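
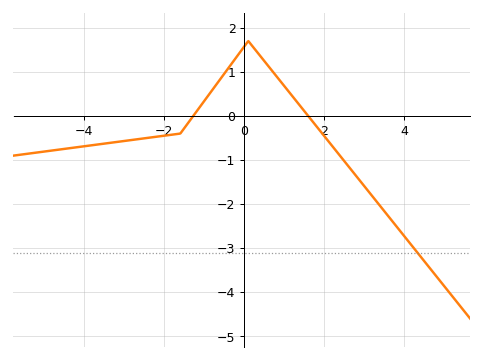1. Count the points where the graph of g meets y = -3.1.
1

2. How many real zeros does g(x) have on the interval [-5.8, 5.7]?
2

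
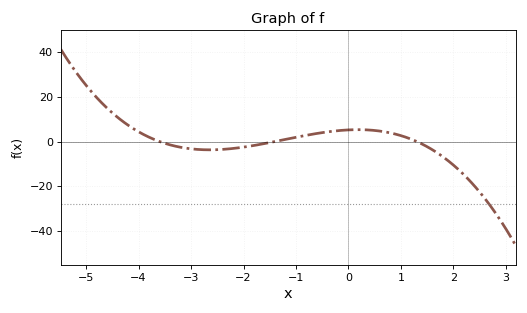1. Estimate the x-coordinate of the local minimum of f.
-2.65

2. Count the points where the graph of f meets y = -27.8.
1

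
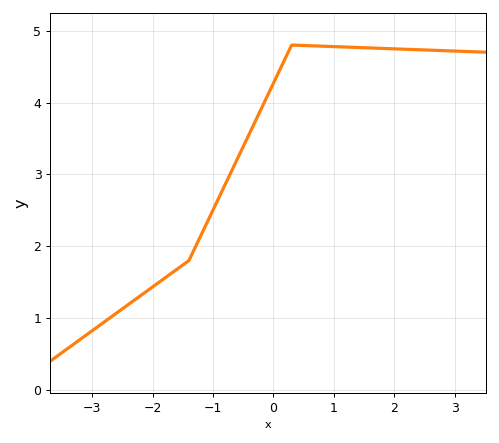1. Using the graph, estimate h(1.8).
4.75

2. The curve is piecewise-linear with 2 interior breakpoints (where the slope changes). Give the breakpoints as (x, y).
(-1.4, 1.8); (0.3, 4.8)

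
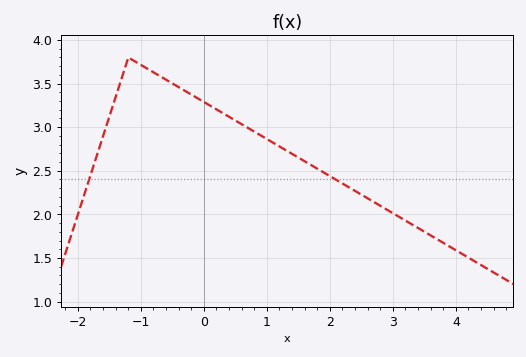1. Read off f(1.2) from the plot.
2.8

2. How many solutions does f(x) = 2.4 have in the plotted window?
2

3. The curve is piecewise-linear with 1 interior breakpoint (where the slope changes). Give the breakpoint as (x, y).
(-1.2, 3.8)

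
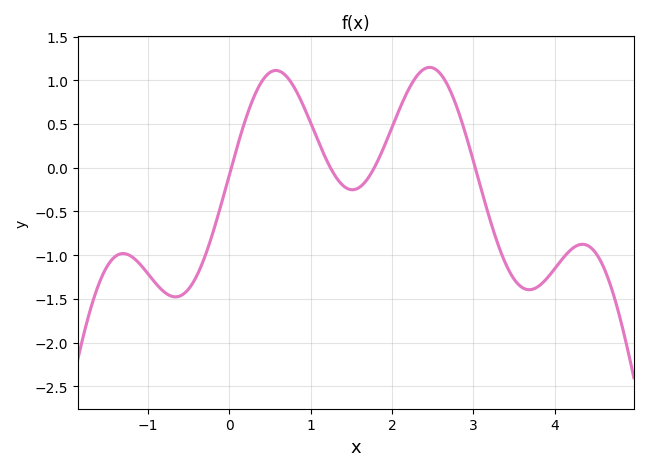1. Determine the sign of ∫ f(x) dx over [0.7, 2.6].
positive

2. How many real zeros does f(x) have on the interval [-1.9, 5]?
4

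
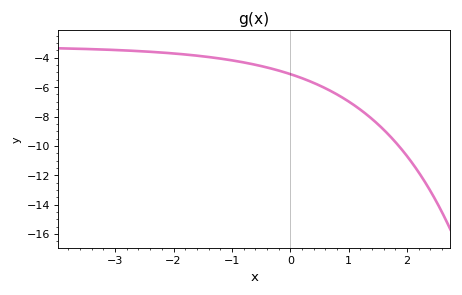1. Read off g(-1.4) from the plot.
-4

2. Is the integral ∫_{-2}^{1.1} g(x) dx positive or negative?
negative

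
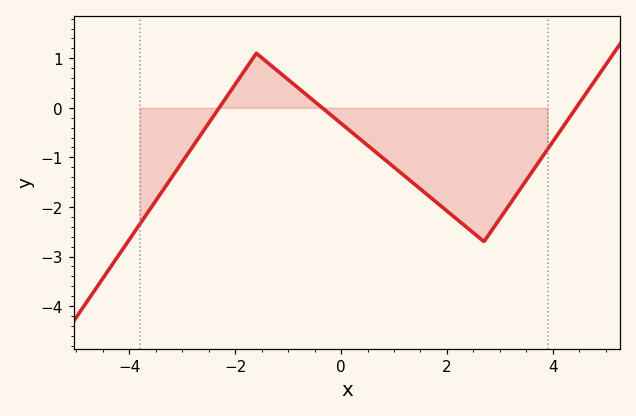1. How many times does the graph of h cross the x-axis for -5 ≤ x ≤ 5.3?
3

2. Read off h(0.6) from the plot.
-0.8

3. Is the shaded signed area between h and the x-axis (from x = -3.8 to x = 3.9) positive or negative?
negative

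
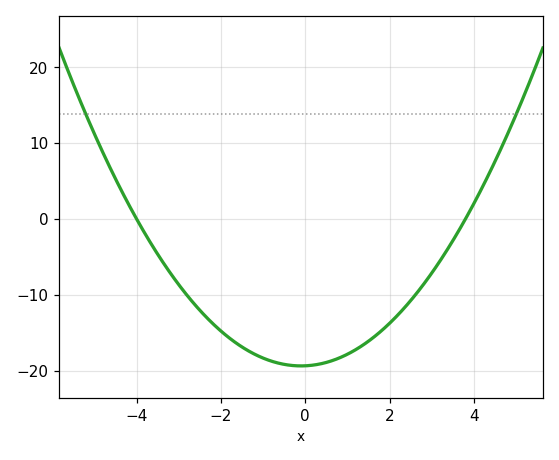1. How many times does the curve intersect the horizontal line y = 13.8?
2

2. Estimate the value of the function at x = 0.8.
-18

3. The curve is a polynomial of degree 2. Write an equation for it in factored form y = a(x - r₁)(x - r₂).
y = 1.27(x + 4)(x - 3.8)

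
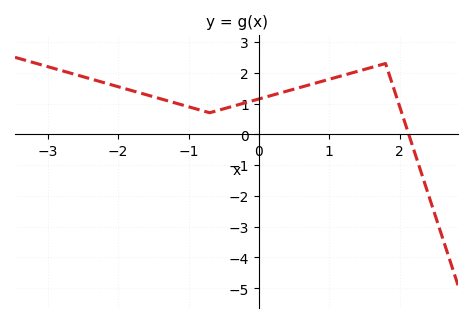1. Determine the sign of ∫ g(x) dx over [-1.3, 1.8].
positive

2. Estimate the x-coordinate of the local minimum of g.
-0.7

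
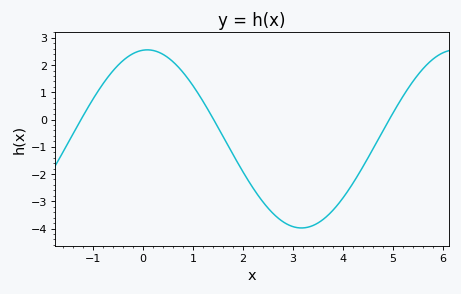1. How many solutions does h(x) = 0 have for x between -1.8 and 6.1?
3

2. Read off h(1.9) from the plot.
-1.6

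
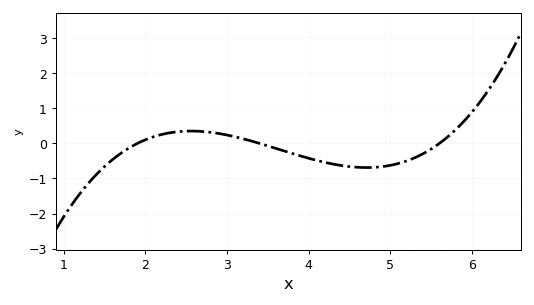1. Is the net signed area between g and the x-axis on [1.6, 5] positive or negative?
negative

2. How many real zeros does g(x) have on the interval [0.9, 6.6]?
3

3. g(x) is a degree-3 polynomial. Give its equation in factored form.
y = 0.21(x - 1.9)(x - 3.4)(x - 5.6)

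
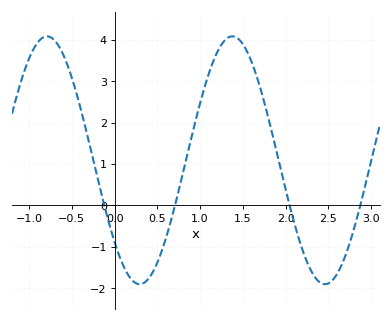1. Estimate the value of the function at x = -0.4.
2.4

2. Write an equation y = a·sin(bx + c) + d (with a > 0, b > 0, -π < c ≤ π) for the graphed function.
y = 2.99sin(2.9x - 2.4) + 1.09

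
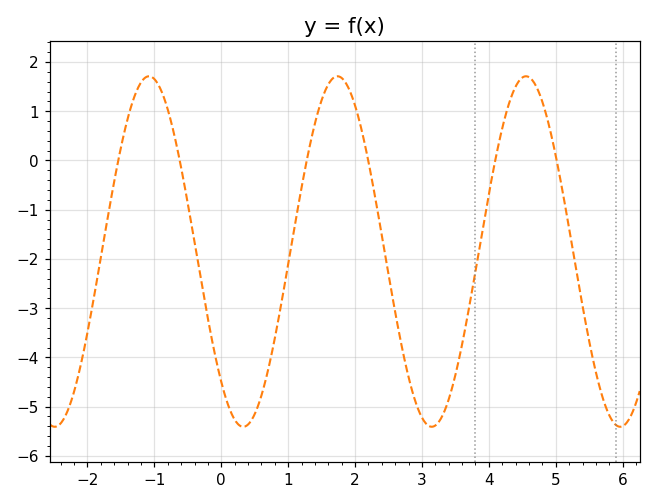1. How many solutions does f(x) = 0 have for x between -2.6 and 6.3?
6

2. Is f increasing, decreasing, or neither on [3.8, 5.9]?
neither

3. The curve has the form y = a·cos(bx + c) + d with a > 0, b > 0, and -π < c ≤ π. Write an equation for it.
y = 3.56cos(2.2x + 2.4) - 1.85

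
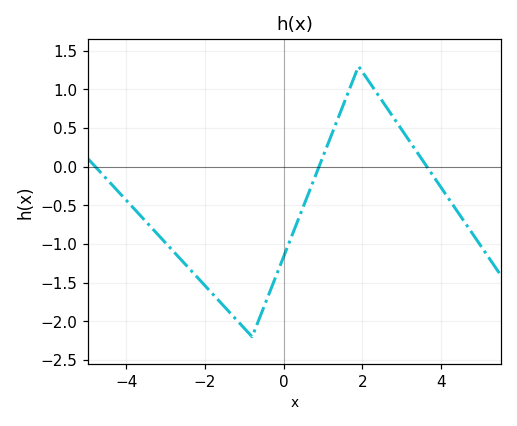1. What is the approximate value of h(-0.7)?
-2.05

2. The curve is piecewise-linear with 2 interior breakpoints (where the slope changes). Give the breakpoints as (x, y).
(-0.8, -2.2); (1.9, 1.3)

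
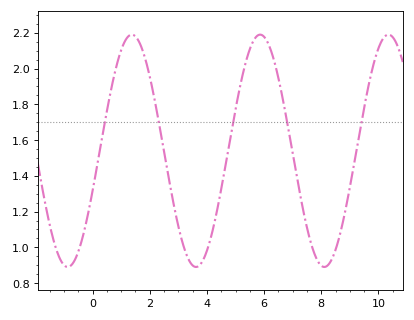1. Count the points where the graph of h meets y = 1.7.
5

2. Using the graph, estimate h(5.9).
2.18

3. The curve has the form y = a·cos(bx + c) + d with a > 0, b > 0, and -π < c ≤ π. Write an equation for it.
y = 0.65cos(1.4x - 1.9) + 1.54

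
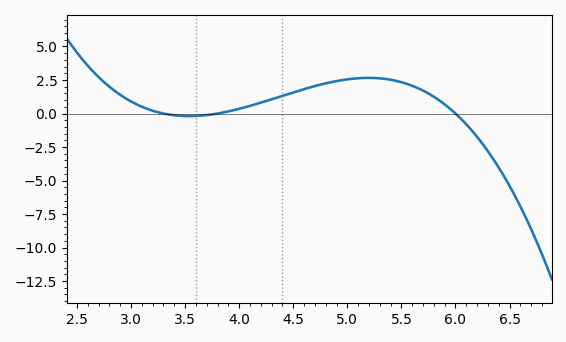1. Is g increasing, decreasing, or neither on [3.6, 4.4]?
increasing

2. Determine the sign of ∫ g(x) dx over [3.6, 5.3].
positive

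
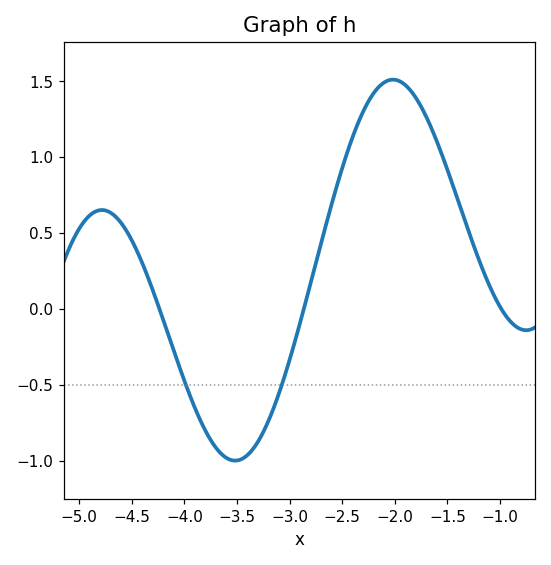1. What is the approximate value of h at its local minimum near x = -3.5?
-1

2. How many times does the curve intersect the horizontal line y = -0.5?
2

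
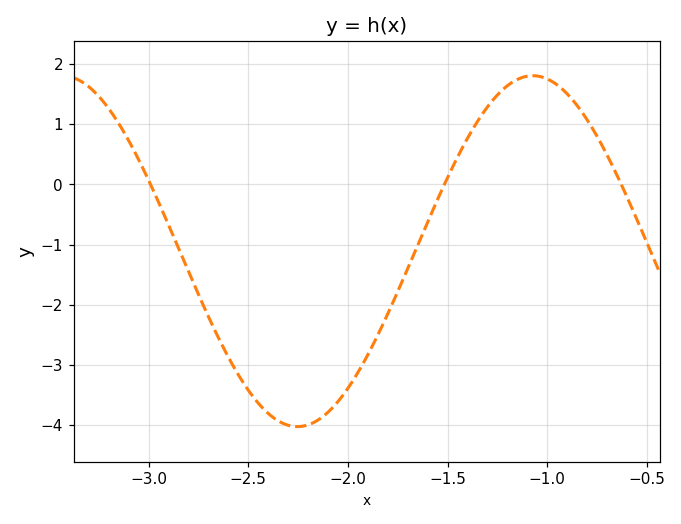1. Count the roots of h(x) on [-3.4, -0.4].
3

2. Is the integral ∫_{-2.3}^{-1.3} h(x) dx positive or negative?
negative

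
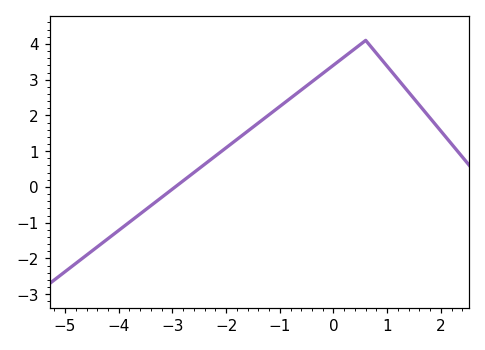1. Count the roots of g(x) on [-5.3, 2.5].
1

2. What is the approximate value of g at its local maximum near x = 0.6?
4.1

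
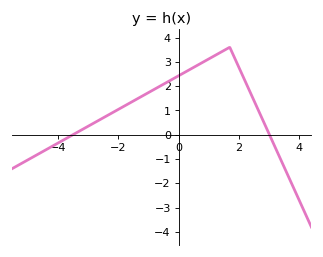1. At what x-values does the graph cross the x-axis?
-3.6, 3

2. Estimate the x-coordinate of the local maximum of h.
1.8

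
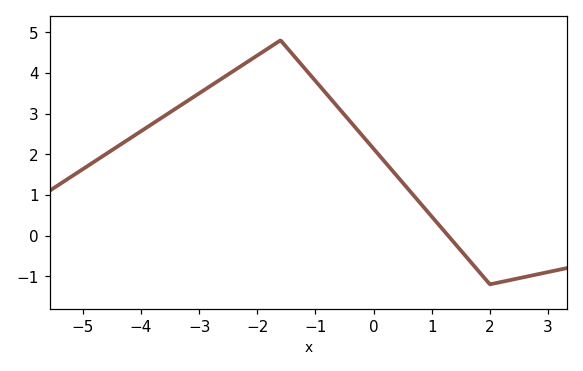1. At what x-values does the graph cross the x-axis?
1.2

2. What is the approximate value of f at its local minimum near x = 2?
-1.2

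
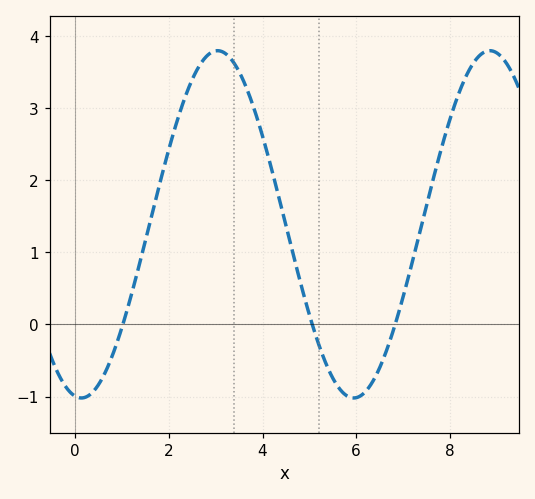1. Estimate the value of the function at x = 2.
2.4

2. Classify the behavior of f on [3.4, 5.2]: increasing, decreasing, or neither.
decreasing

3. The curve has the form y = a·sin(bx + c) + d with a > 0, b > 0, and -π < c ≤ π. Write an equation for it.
y = 2.41sin(1.1x - 1.7) + 1.39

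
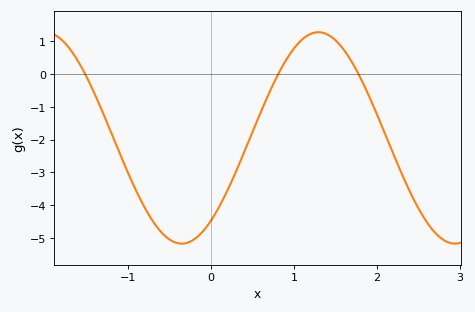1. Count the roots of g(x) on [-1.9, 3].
3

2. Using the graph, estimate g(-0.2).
-5.05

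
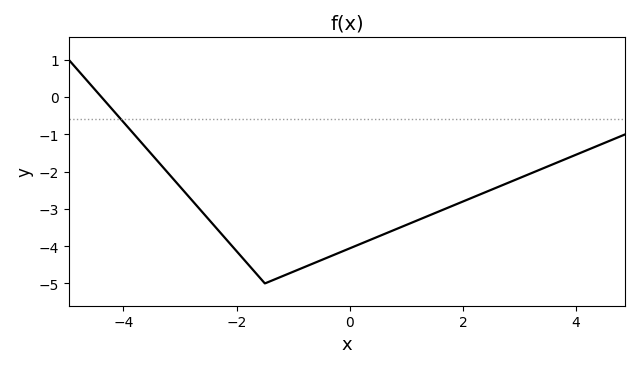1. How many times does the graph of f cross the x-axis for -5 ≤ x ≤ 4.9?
1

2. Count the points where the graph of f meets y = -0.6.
1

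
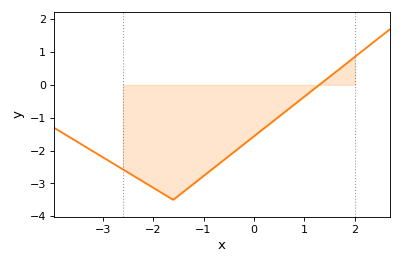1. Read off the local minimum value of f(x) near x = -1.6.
-3.5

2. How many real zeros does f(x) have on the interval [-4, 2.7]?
1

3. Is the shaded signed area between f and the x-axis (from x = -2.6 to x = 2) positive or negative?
negative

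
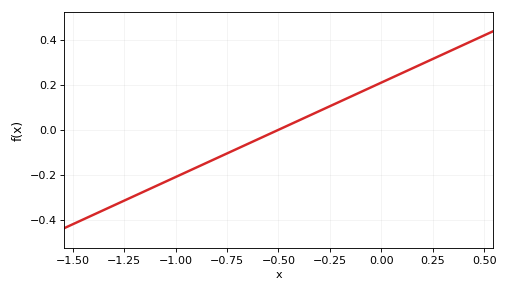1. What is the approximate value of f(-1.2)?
-0.294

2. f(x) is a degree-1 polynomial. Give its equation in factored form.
y = 0.42(x + 0.5)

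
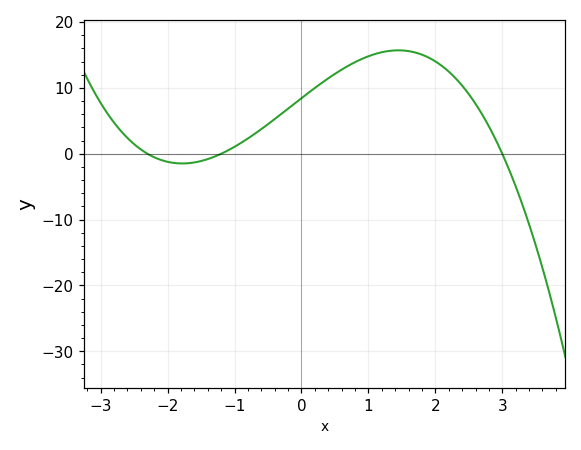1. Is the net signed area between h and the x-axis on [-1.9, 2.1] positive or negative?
positive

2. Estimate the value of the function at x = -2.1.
-1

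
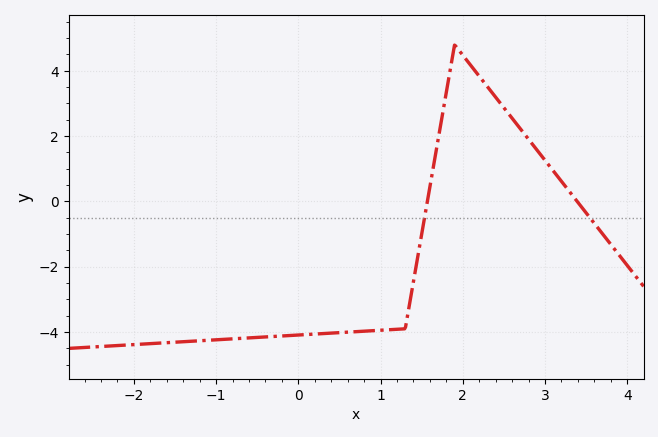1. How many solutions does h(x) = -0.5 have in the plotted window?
2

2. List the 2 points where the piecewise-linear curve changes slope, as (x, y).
(1.3, -3.9); (1.9, 4.8)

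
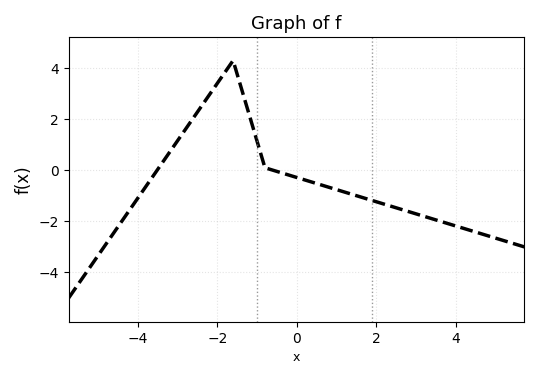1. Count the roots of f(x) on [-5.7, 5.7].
2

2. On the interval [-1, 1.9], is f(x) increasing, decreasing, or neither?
decreasing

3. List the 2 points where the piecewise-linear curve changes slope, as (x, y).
(-1.6, 4.3); (-0.8, 0.1)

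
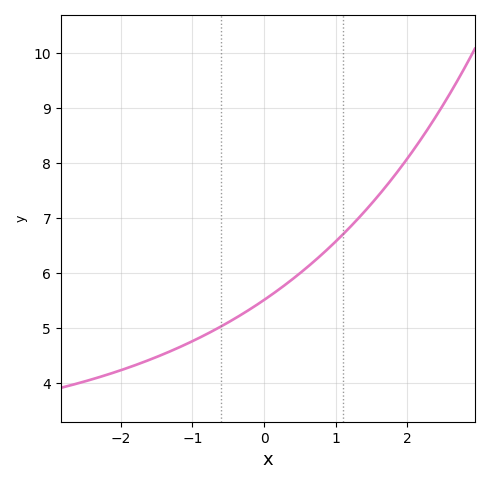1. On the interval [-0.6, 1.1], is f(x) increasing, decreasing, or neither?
increasing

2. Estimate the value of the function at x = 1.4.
7.12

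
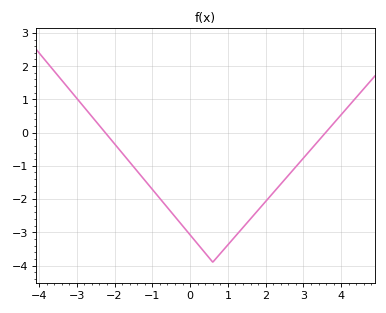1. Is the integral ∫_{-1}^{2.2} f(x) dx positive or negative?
negative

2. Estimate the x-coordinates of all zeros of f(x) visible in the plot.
-2.25, 3.59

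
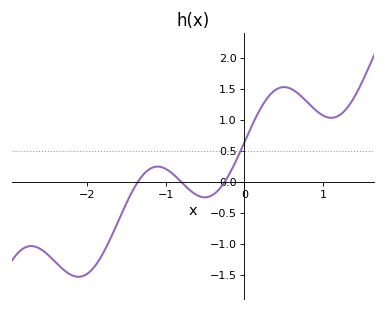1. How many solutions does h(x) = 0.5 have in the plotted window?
1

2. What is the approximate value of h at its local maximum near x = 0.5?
1.55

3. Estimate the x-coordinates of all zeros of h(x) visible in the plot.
-1.4, -0.8, -0.3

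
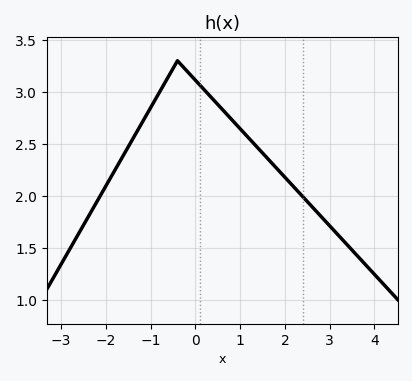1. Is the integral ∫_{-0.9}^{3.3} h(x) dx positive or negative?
positive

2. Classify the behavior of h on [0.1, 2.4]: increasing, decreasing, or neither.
decreasing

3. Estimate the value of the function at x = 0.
3.11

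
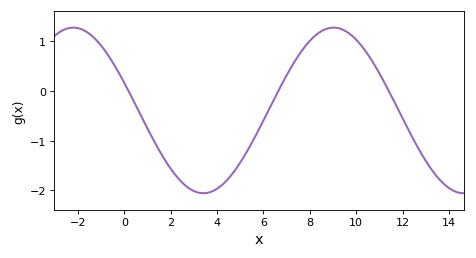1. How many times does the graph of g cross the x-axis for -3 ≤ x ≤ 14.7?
3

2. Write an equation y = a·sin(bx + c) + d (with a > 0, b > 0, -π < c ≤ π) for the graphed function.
y = 1.67sin(0.56x + 2.8) - 0.39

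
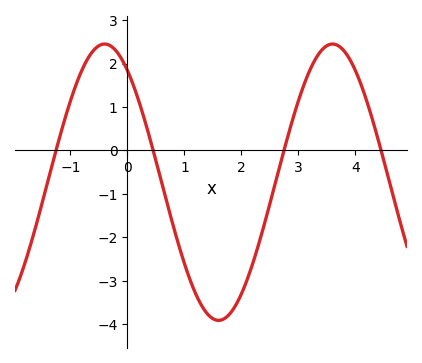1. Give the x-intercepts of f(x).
-1.25, 0.452, 2.75, 4.45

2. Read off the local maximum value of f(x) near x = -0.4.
2.45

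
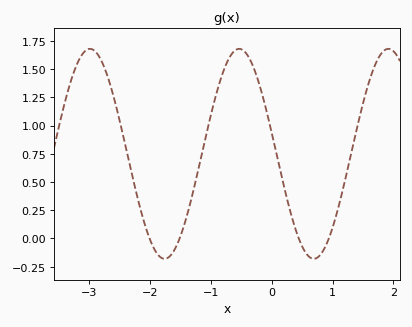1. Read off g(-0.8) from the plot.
1.45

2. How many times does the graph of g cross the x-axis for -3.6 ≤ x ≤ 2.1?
4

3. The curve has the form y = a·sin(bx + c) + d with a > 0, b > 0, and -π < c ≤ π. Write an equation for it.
y = 0.93sin(2.6x + 2.9) + 0.75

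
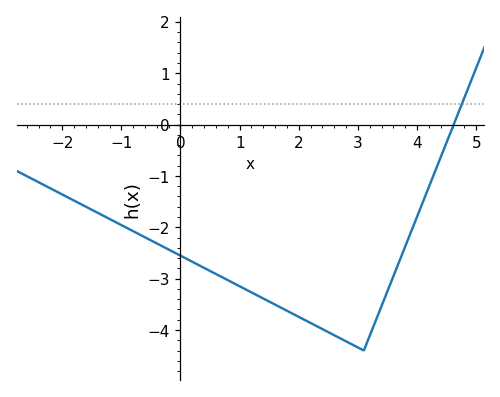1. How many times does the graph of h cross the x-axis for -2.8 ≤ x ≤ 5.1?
1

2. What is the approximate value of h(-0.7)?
-2.1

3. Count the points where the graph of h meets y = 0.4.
1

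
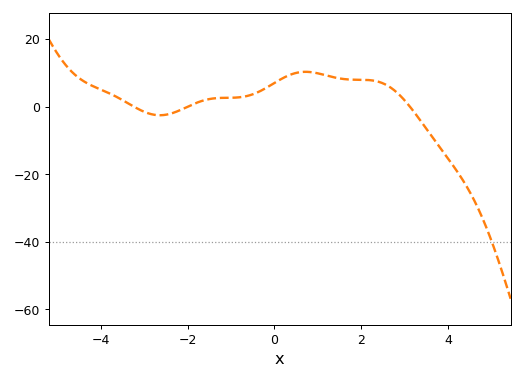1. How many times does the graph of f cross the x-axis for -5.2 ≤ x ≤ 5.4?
3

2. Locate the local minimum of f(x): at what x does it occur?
-2.64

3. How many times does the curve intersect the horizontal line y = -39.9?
1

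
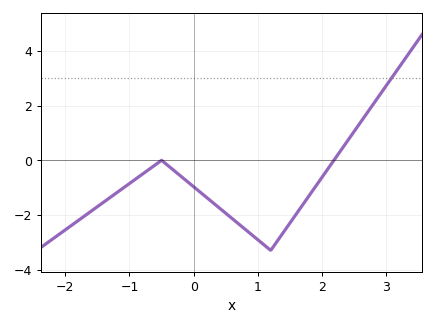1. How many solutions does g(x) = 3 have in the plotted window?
1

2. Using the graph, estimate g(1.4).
-2.6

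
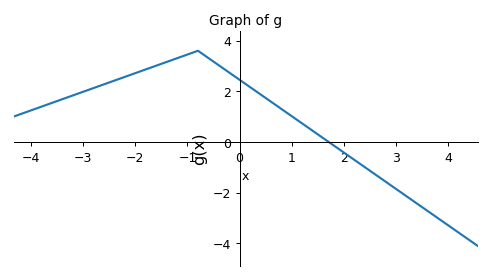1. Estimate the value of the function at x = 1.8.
-0.2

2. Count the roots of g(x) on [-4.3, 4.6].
1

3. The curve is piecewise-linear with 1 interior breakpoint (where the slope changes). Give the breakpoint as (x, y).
(-0.8, 3.6)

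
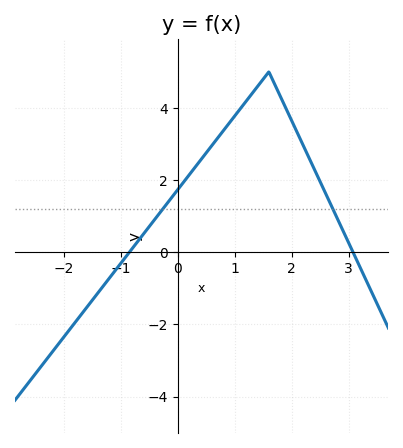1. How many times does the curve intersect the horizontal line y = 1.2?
2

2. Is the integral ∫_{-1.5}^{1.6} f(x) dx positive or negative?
positive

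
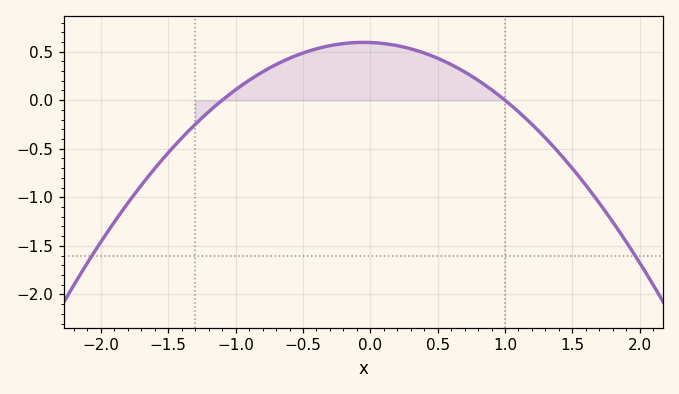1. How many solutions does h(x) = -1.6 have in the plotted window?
2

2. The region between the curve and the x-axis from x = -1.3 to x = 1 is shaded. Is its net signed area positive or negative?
positive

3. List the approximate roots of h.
-1.1, 1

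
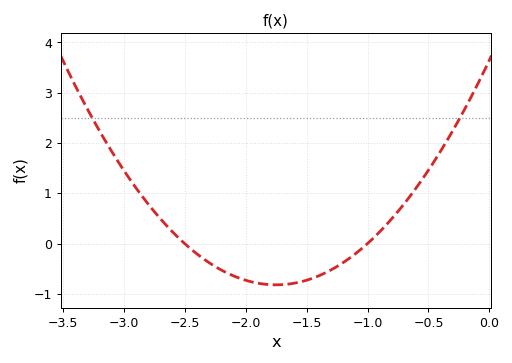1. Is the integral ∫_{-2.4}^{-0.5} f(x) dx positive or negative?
negative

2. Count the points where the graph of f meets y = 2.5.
2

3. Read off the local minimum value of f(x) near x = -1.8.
-0.821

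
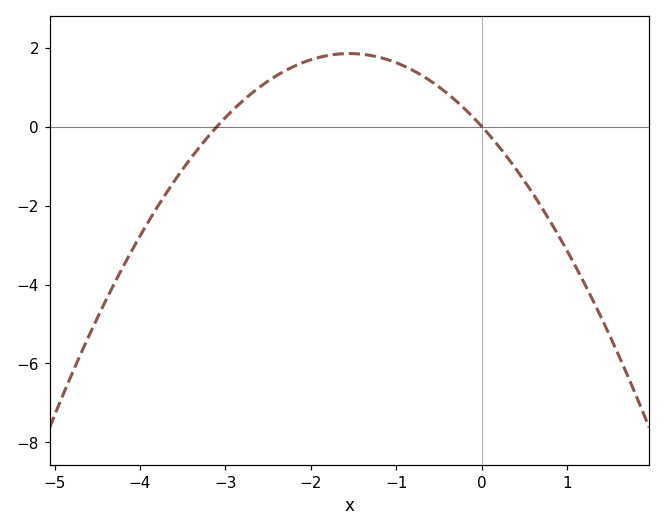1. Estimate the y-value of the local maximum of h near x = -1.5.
1.8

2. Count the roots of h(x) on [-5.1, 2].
2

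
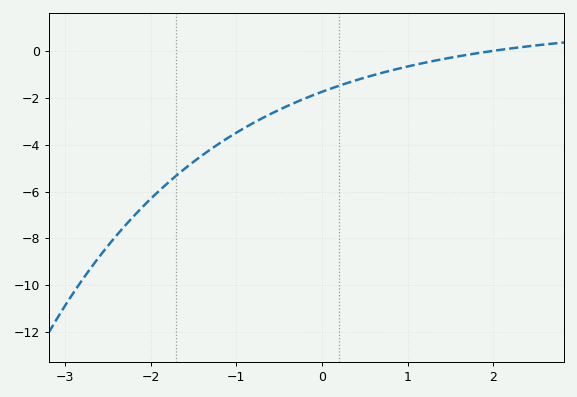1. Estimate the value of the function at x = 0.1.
-1.6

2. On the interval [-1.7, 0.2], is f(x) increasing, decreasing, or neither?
increasing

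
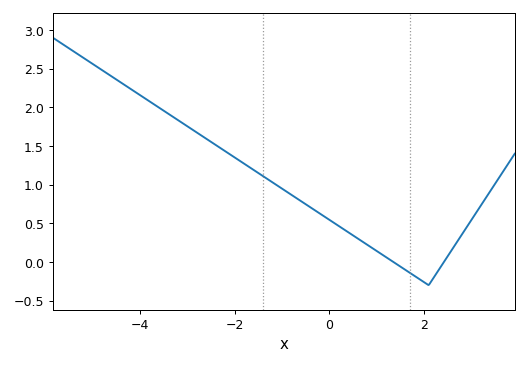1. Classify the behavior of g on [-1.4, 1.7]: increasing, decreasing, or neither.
decreasing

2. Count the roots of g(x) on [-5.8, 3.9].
2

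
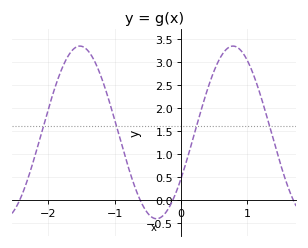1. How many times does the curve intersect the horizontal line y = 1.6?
4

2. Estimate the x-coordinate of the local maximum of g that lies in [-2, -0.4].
-1.5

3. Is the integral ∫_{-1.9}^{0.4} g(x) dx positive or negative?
positive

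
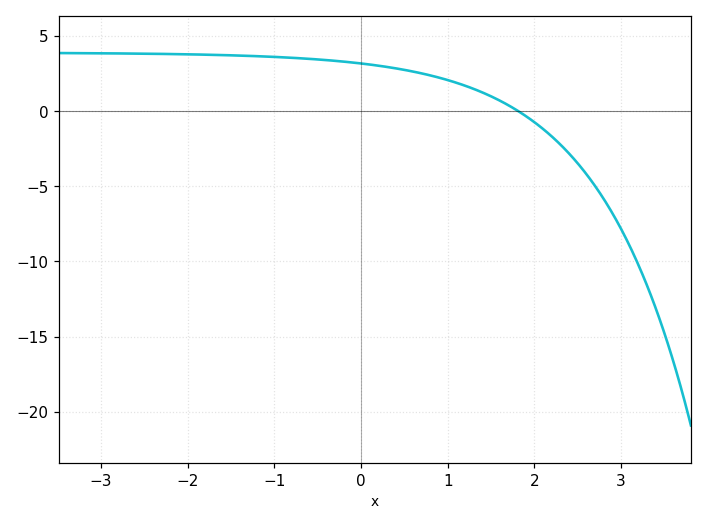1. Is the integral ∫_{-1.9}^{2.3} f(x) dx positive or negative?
positive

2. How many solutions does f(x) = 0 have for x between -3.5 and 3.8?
1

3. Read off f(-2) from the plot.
4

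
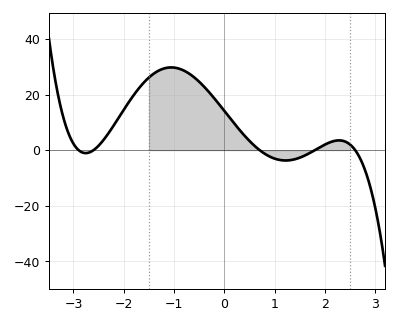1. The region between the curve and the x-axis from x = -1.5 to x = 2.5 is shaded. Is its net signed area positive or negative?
positive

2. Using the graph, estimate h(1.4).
-4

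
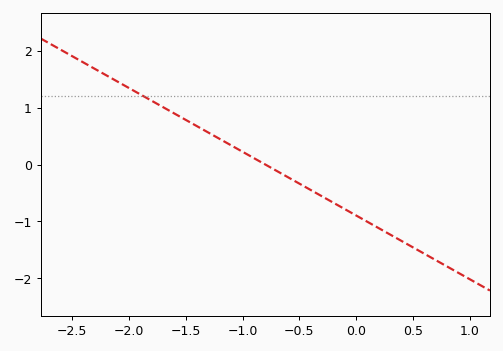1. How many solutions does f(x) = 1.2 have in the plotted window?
1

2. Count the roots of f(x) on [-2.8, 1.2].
1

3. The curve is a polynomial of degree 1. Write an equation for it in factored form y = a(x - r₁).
y = -1.12(x + 0.8)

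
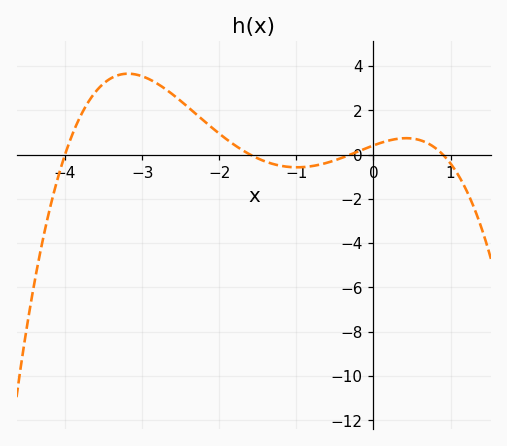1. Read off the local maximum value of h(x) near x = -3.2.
3.65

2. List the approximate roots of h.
-4, -1.6, -0.3, 0.9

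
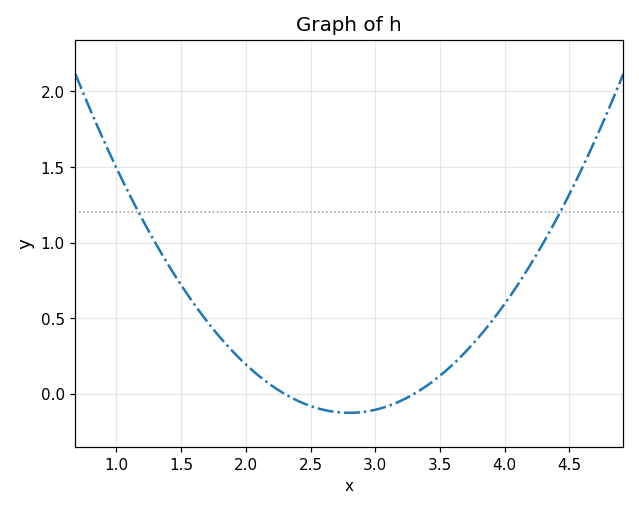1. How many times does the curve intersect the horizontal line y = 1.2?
2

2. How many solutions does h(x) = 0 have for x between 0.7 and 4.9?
2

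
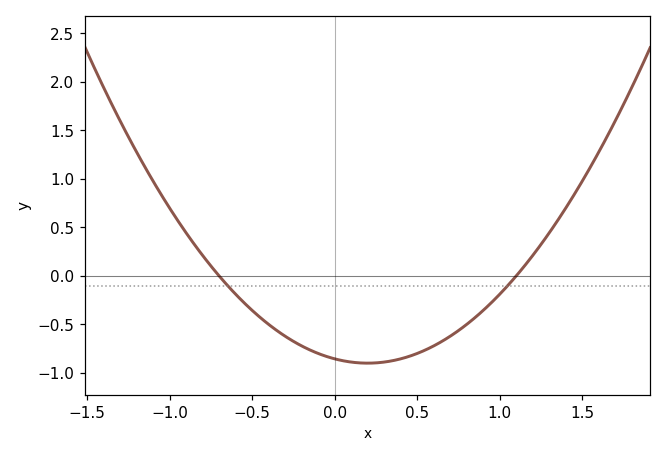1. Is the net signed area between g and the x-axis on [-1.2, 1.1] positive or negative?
negative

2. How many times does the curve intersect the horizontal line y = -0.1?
2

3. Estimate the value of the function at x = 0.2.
-0.899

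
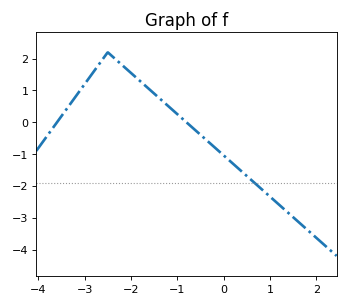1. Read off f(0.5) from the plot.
-1.69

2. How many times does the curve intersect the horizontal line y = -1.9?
1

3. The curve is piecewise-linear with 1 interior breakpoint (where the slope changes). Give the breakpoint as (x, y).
(-2.5, 2.2)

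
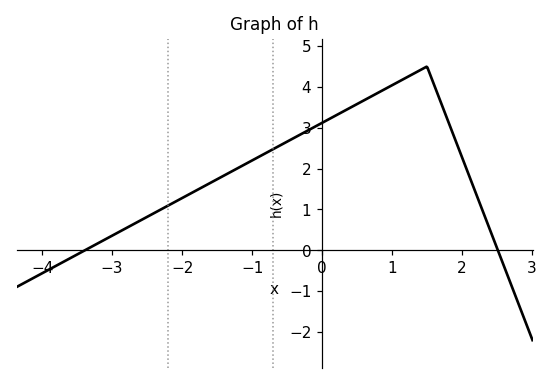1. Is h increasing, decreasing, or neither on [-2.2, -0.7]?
increasing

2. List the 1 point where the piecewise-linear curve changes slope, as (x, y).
(1.5, 4.5)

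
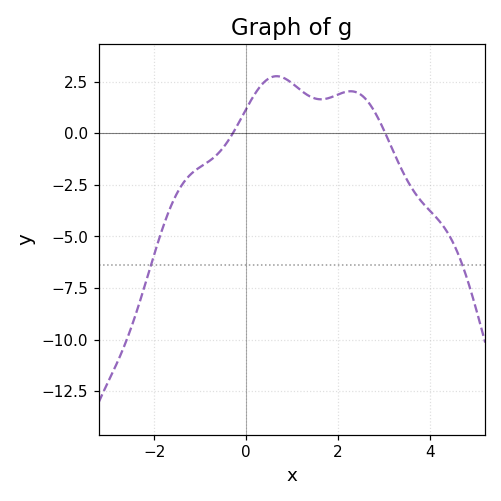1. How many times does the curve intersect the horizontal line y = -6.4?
2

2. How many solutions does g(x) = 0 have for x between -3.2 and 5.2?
2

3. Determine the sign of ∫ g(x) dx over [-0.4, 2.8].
positive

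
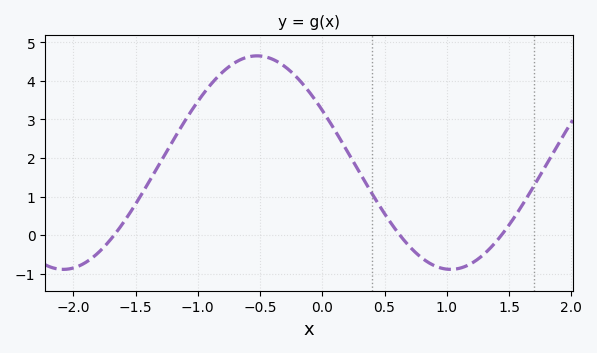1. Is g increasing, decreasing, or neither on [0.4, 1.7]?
neither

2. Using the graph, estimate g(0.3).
1.6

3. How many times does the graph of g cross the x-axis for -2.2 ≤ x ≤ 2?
3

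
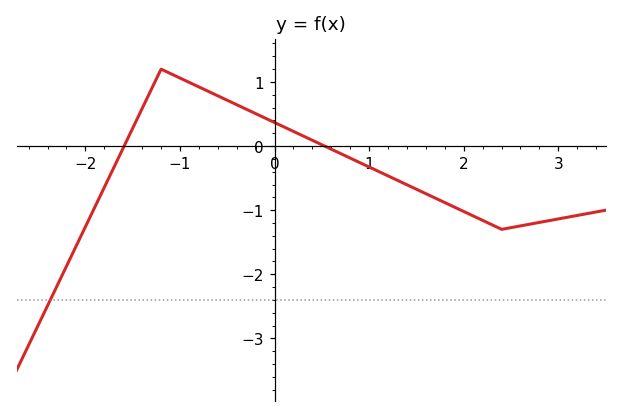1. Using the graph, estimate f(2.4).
-1.3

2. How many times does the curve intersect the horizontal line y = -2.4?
1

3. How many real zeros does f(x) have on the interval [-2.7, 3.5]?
2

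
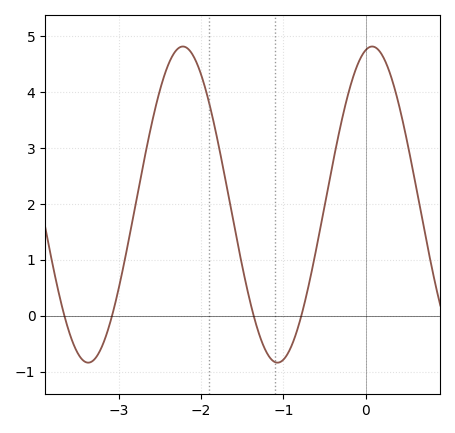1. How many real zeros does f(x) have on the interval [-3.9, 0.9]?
4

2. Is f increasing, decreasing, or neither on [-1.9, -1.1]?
decreasing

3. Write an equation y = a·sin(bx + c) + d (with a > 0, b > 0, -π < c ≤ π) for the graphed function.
y = 2.83sin(2.7x + 1.4) + 1.99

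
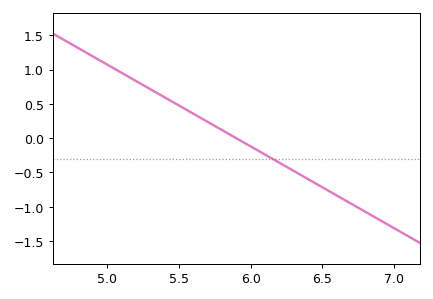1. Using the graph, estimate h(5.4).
0.6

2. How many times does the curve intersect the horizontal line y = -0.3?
1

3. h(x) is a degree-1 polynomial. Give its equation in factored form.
y = -1.19(x - 5.9)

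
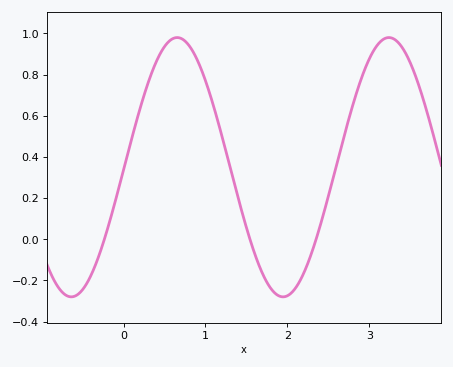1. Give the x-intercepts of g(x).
-0.2, 1.5, 2.4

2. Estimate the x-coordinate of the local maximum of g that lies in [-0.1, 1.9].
0.7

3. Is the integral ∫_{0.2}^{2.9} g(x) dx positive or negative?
positive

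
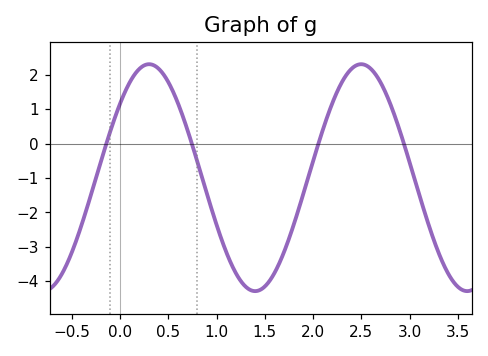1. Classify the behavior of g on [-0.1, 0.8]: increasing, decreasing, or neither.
neither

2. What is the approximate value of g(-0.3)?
-1.48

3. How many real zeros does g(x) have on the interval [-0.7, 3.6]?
4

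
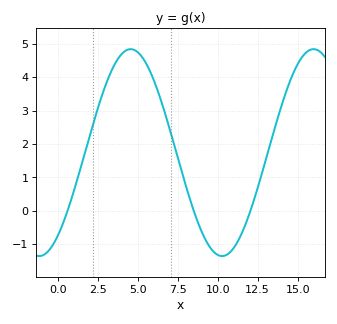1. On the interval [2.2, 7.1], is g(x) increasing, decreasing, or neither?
neither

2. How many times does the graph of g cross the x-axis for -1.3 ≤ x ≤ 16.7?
3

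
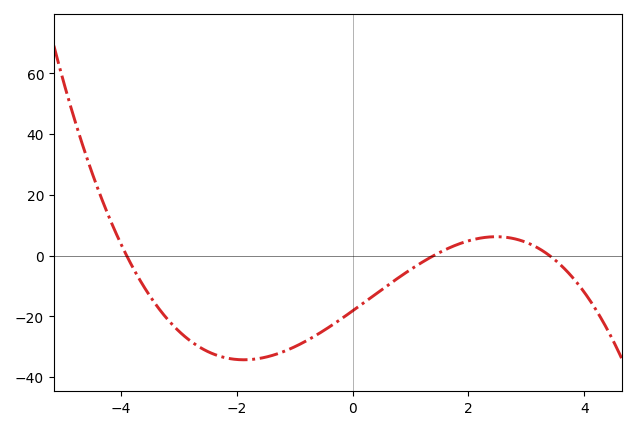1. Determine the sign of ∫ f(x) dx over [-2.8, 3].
negative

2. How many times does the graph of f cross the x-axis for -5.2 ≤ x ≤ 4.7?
3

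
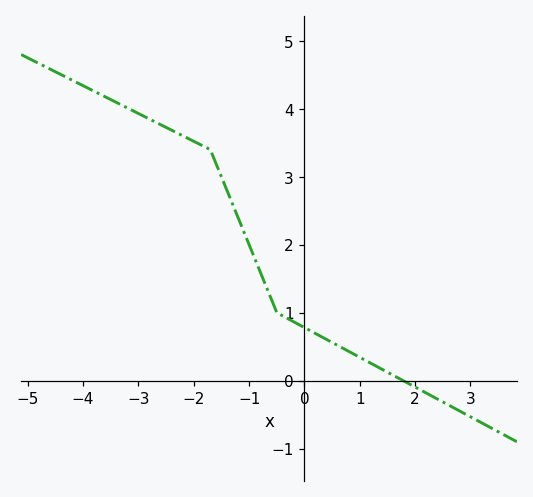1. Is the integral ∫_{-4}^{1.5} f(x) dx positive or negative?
positive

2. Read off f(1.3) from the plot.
0.212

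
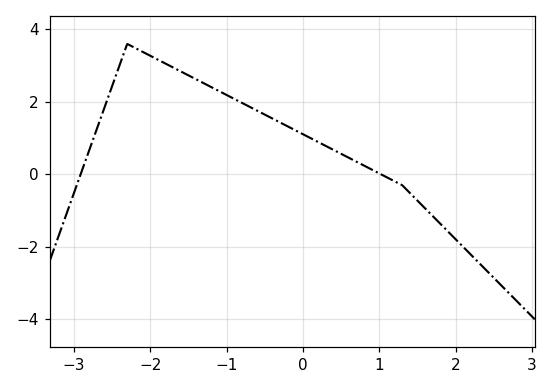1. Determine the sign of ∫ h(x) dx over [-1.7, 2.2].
positive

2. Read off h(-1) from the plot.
2.2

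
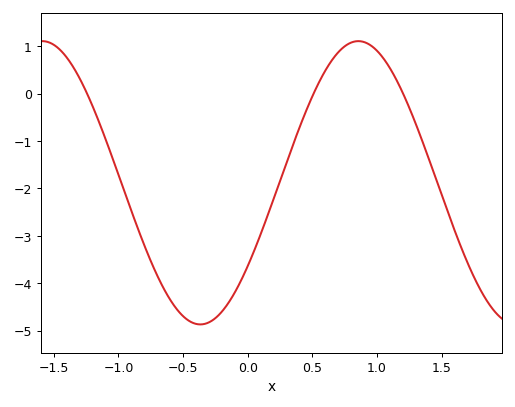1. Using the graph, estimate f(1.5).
-2.13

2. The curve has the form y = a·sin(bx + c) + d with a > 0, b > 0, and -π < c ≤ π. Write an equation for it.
y = 2.99sin(2.57x - 0.63) - 1.88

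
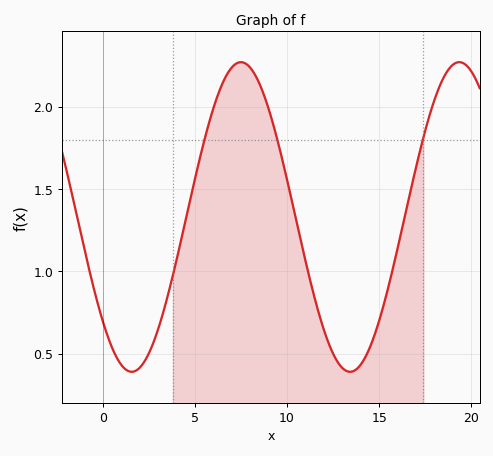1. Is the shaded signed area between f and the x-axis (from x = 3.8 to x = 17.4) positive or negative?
positive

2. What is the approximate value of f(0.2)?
0.65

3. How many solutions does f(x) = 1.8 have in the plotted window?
3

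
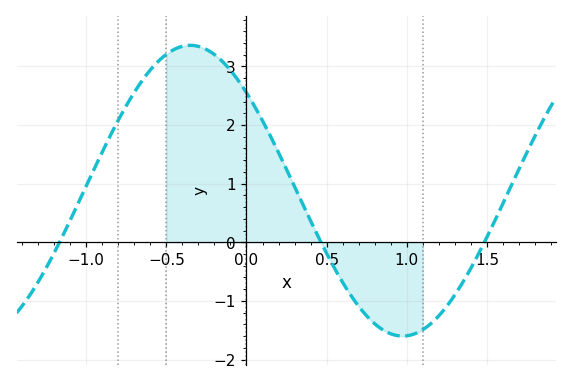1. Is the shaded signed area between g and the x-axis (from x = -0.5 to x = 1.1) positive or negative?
positive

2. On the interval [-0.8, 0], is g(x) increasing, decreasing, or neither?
neither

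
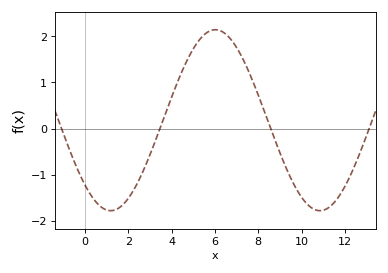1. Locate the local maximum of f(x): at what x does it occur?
6.02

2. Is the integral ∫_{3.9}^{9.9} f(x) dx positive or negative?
positive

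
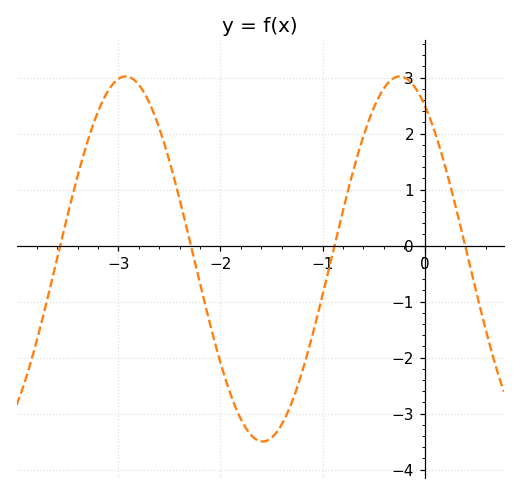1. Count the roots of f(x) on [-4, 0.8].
4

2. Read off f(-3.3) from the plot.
1.87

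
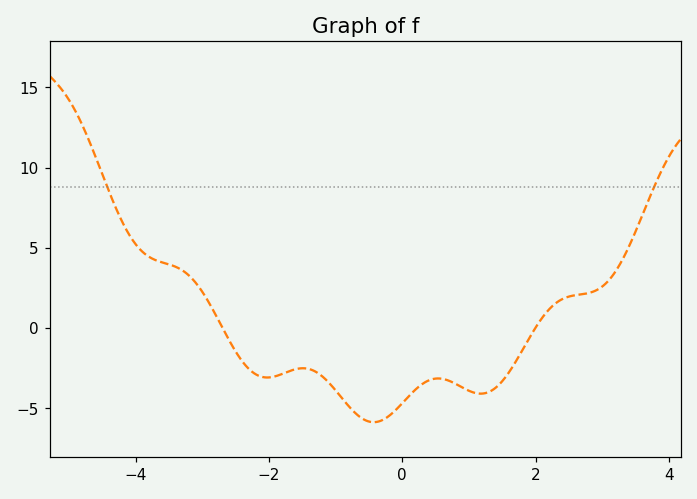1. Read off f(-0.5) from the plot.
-5.83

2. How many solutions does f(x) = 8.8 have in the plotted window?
2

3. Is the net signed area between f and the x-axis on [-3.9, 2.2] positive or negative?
negative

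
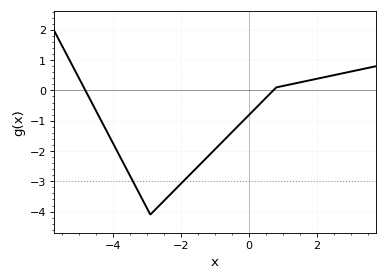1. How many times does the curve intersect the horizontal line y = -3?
2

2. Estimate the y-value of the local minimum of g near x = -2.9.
-4.1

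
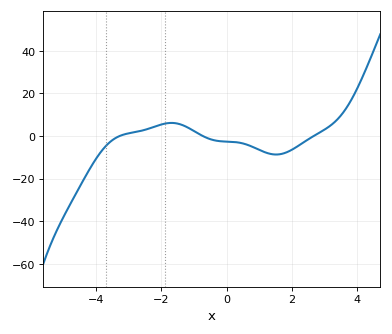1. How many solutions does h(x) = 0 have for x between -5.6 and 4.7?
3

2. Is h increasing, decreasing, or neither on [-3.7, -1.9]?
increasing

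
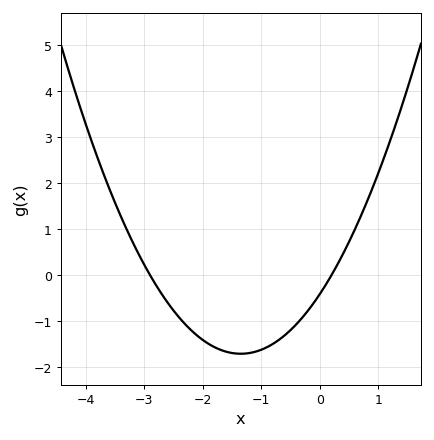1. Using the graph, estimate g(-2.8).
-0.2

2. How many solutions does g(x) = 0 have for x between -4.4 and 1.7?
2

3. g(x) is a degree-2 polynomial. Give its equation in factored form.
y = 0.71(x + 2.9)(x - 0.2)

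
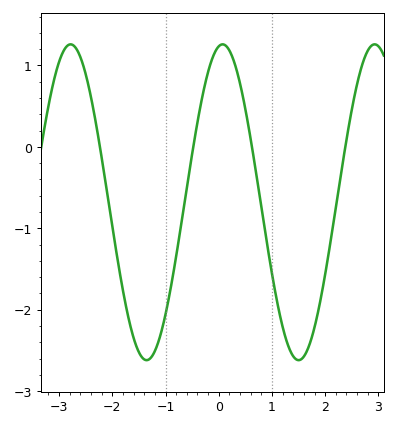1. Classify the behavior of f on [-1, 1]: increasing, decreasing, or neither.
neither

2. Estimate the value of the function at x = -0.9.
-1.73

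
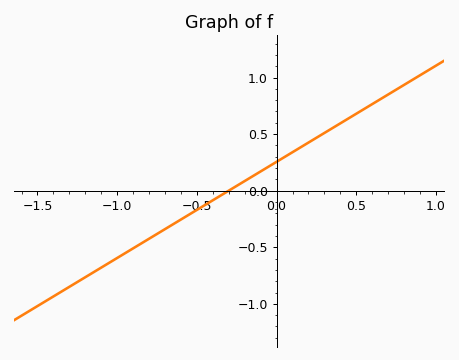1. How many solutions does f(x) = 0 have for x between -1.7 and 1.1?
1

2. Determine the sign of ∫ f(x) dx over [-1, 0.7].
positive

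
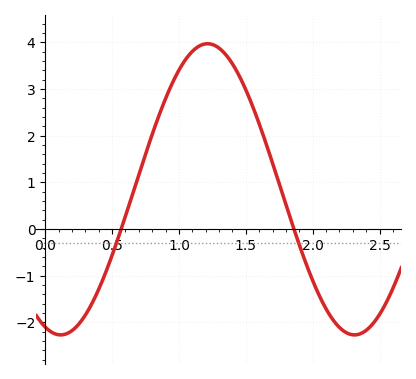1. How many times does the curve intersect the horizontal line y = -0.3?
2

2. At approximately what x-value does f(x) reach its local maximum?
1.21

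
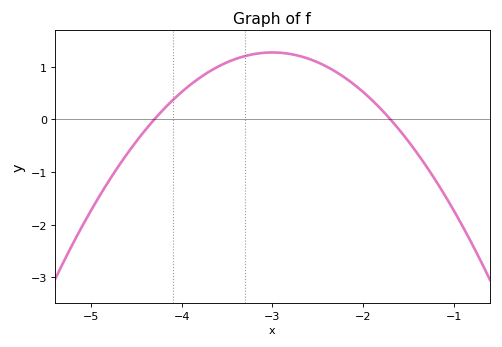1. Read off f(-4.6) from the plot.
-0.652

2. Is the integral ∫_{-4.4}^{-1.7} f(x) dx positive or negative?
positive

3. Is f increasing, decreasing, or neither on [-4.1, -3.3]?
increasing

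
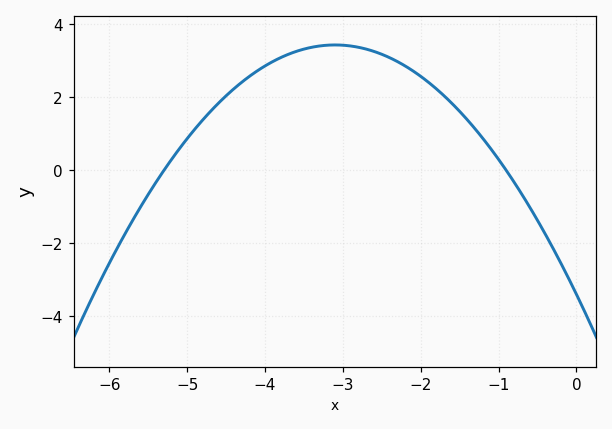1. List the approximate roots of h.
-5.3, -0.9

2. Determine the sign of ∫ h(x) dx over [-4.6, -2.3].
positive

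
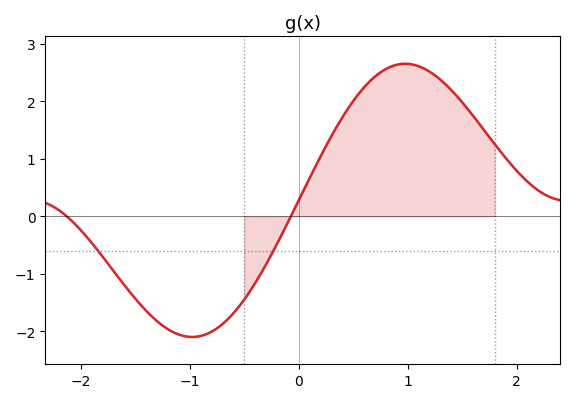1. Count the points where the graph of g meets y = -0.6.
2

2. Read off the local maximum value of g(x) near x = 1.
2.65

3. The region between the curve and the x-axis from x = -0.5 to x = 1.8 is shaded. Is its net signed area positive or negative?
positive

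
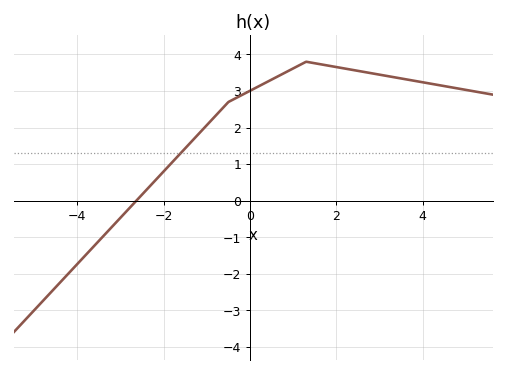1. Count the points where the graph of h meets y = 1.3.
1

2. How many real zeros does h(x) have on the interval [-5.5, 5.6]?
1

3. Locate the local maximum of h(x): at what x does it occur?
1.4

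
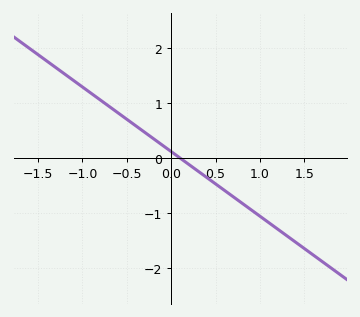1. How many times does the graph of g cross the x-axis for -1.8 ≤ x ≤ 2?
1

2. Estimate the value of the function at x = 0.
0.117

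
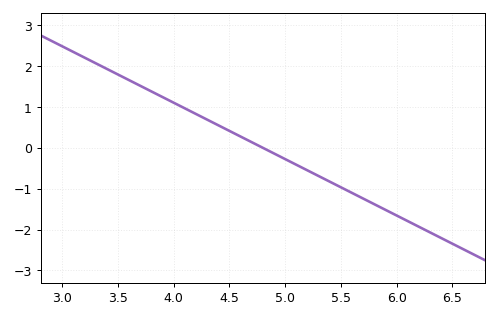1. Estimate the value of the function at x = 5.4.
-0.828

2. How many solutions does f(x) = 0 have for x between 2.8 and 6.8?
1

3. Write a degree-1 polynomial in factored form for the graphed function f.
y = -1.38(x - 4.8)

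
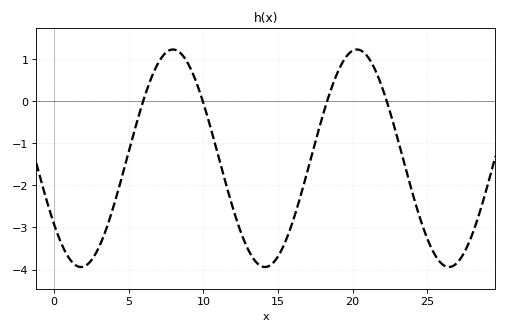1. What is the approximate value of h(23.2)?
-1.14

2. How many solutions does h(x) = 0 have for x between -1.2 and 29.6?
4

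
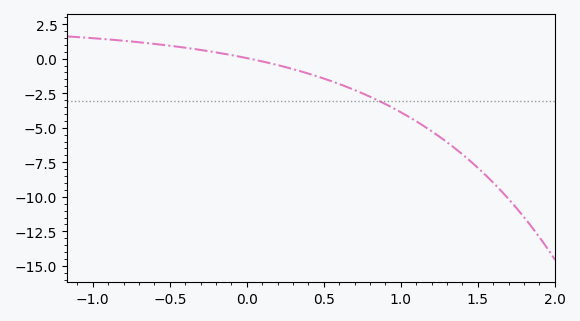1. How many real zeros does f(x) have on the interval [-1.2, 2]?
1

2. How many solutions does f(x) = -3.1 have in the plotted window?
1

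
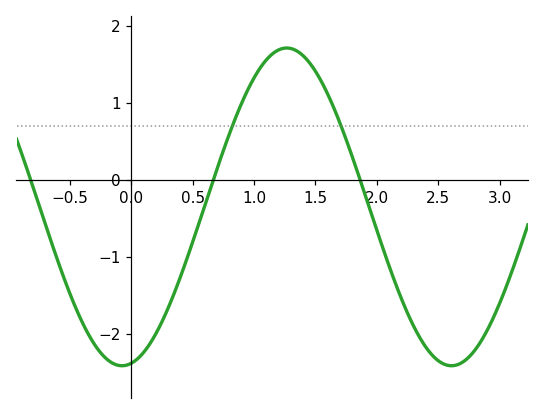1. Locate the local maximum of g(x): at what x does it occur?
1.27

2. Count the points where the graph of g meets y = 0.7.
2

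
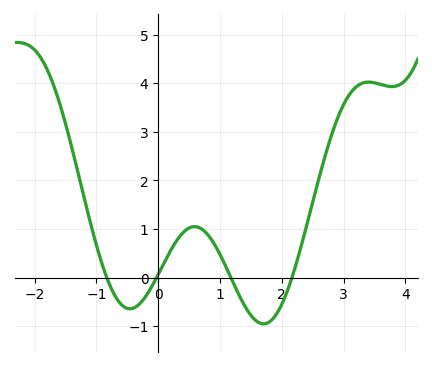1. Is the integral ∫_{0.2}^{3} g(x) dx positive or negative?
positive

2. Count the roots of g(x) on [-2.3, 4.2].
4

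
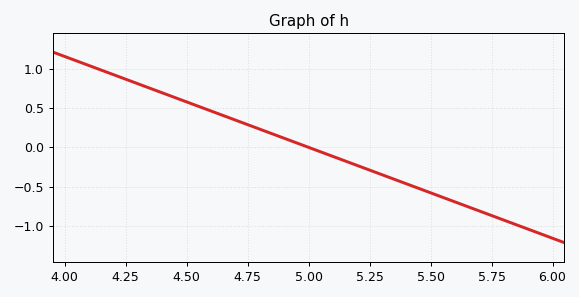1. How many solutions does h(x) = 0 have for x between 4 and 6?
1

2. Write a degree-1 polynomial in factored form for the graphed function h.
y = -1.16(x - 5)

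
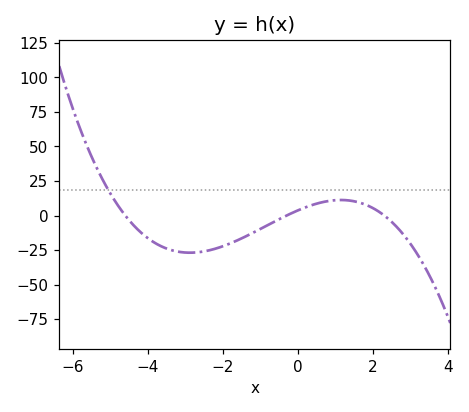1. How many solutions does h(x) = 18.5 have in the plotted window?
1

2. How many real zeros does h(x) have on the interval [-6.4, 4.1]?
3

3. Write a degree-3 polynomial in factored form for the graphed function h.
y = -1.17(x + 4.6)(x + 0.3)(x - 2.3)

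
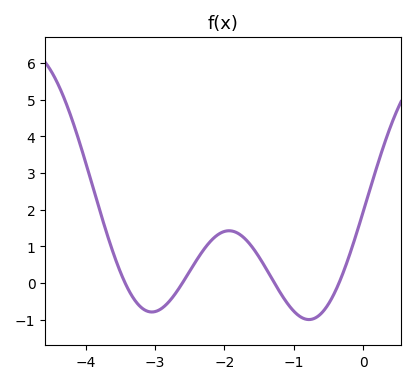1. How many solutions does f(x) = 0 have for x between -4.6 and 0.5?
4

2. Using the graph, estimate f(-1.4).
0.4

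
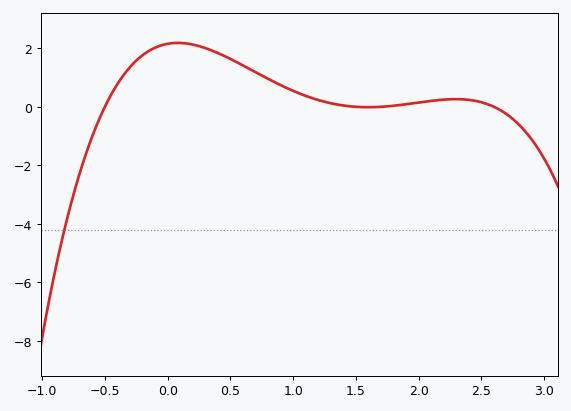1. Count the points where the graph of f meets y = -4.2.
1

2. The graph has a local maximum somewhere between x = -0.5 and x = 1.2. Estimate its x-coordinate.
0.1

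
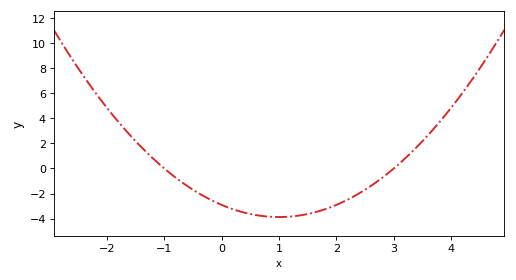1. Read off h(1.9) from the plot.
-3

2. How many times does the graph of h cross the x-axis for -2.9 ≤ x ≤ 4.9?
2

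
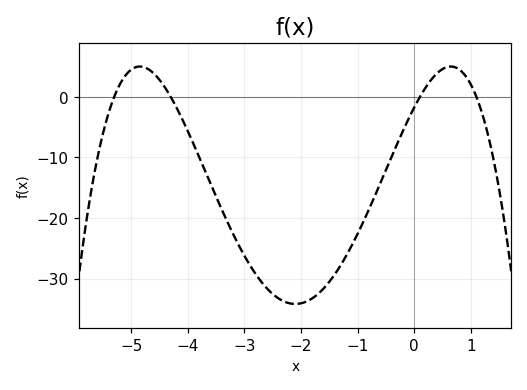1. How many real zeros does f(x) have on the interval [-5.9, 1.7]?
4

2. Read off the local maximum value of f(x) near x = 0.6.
5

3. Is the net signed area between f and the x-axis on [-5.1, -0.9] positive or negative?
negative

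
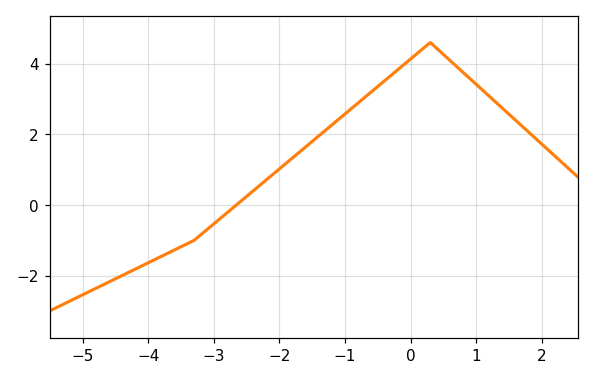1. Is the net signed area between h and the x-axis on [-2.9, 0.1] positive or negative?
positive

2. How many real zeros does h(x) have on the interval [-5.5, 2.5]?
1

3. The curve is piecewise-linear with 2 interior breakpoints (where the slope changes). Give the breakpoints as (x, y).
(-3.3, -1); (0.3, 4.6)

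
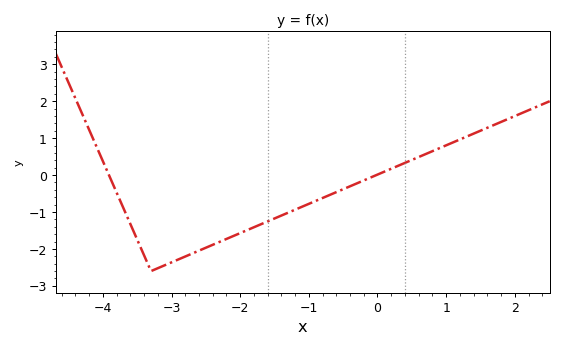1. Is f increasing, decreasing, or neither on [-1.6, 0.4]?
increasing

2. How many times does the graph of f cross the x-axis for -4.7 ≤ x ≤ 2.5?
2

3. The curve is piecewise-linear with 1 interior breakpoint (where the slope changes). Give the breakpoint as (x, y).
(-3.3, -2.6)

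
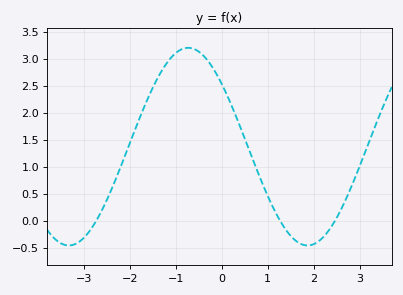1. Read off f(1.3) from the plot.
-0.05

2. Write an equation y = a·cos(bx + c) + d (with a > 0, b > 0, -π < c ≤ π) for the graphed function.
y = 1.83cos(1.2x + 0.88) + 1.37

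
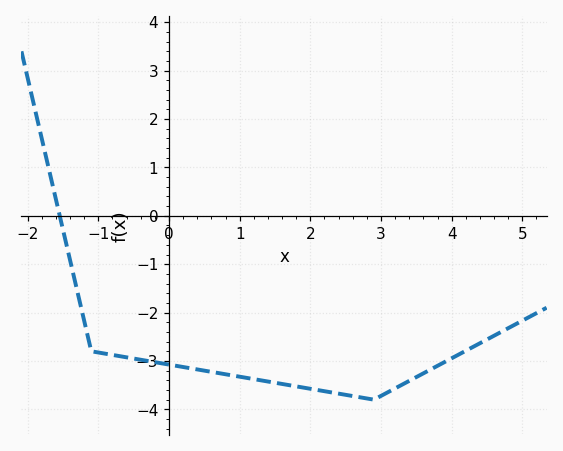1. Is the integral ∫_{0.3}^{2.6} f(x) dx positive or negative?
negative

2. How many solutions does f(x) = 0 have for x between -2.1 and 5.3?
1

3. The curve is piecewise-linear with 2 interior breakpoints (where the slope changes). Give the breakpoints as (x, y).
(-1.1, -2.8); (2.9, -3.8)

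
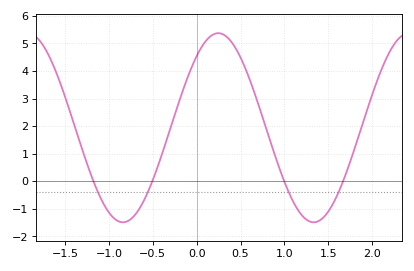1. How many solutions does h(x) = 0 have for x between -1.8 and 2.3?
4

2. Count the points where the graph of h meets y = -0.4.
4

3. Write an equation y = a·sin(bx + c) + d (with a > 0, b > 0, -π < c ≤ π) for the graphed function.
y = 3.43sin(2.89x + 0.86) + 1.94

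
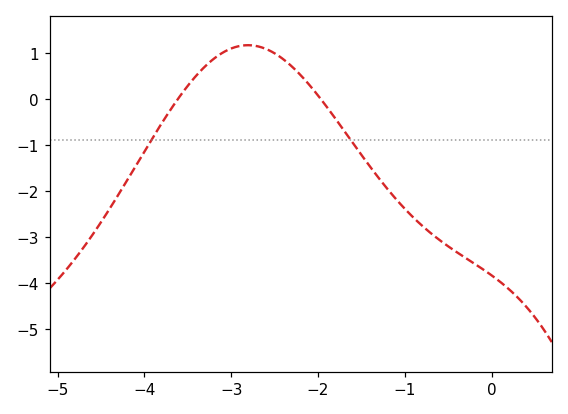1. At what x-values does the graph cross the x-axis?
-3.61, -1.97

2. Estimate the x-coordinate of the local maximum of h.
-2.81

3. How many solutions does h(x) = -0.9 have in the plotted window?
2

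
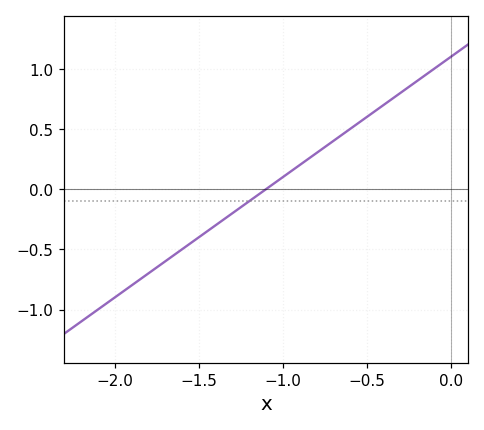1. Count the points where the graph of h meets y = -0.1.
1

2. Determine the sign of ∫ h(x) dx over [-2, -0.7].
negative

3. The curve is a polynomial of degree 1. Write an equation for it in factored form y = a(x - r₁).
y = 1(x + 1.1)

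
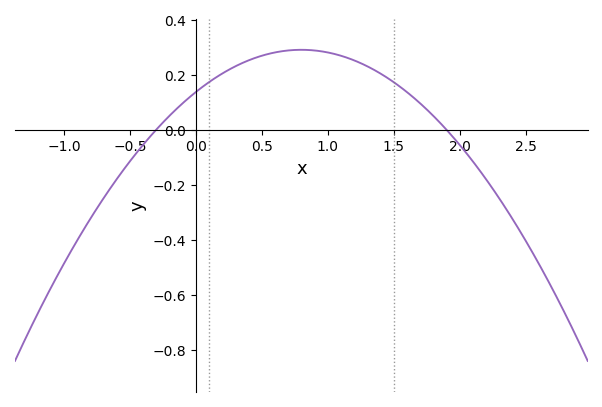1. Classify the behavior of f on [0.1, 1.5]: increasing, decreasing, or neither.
neither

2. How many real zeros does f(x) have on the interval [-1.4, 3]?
2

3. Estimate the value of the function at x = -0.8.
-0.32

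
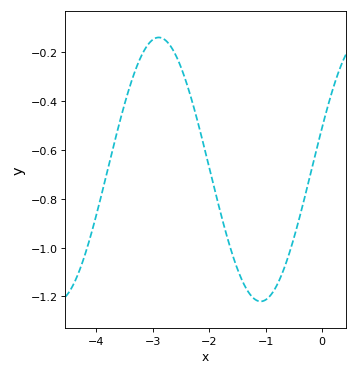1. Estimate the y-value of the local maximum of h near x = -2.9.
-0.14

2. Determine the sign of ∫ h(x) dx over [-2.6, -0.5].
negative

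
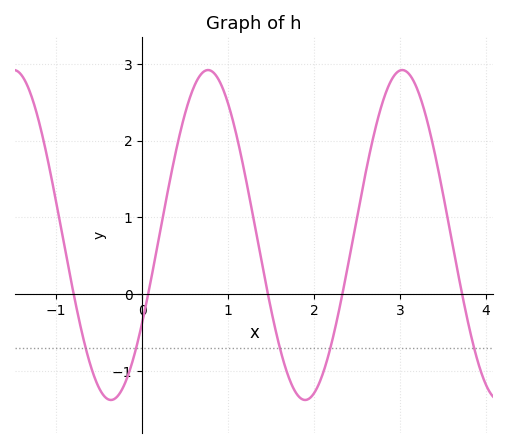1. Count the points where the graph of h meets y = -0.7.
5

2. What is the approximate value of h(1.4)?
0.365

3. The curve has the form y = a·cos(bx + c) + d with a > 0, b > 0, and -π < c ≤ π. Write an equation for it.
y = 2.15cos(2.78x - 2.13) + 0.77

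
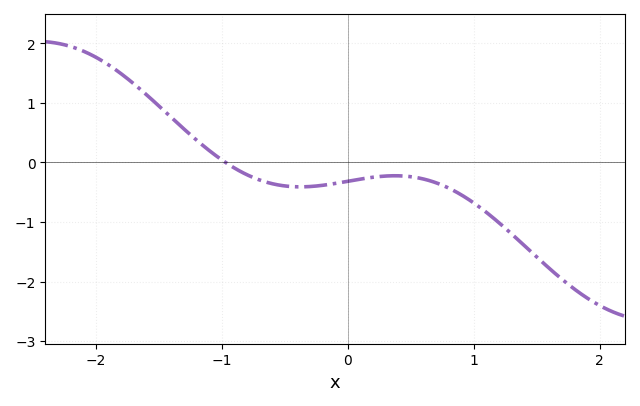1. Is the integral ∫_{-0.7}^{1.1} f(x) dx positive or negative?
negative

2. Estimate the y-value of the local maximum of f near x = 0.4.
-0.2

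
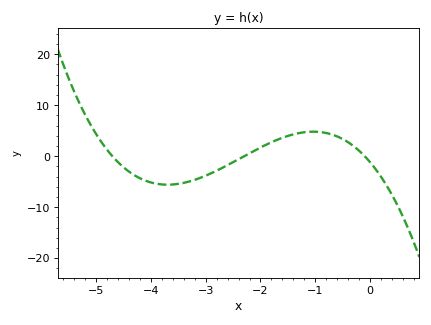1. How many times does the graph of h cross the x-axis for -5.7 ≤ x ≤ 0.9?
3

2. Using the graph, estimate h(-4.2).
-4.32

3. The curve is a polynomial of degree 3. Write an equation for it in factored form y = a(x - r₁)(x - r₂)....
y = -1.11(x + 4.7)(x + 2.3)(x + 0.1)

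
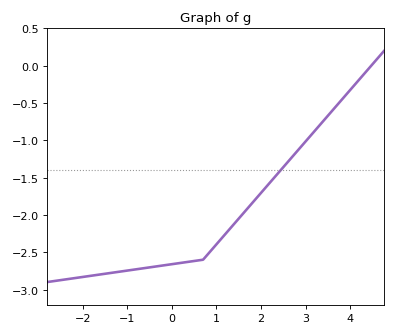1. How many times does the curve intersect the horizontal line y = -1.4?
1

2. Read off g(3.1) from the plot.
-0.946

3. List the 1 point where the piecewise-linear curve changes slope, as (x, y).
(0.7, -2.6)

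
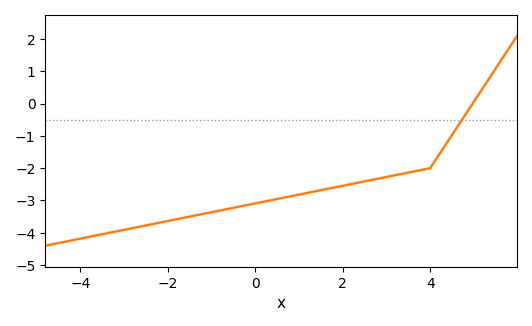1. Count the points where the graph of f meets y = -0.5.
1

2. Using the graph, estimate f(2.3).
-2.46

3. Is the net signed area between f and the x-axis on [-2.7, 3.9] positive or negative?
negative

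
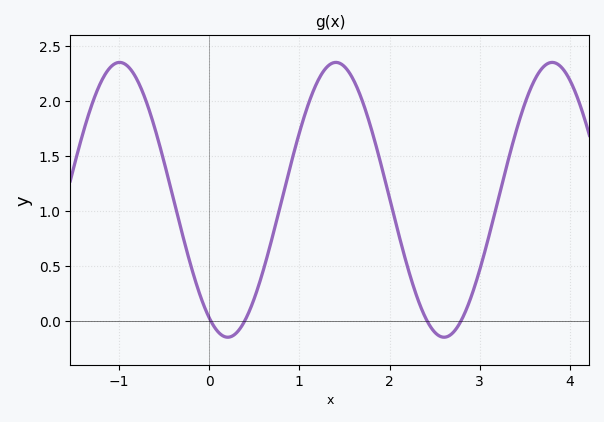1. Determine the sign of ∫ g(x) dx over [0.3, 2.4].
positive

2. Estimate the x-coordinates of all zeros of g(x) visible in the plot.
0, 0.4, 2.4, 2.8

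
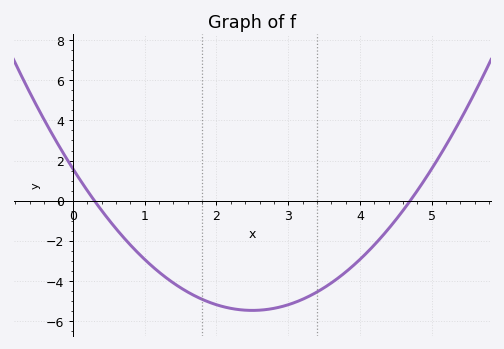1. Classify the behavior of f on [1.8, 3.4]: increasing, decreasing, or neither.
neither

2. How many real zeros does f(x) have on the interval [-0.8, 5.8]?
2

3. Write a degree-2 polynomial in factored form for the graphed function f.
y = 1.13(x - 0.3)(x - 4.7)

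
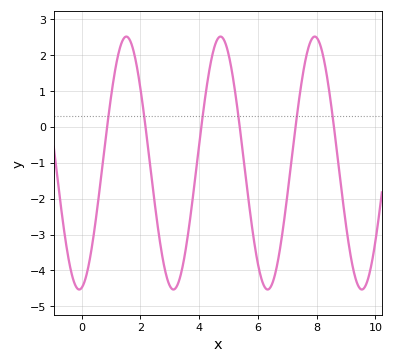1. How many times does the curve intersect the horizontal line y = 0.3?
6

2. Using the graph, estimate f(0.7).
-1.1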